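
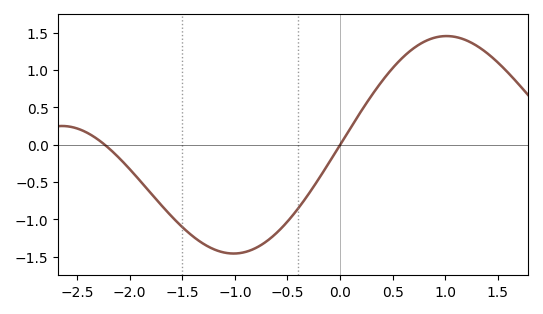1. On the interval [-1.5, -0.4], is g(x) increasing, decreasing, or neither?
neither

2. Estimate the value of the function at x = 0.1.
0.228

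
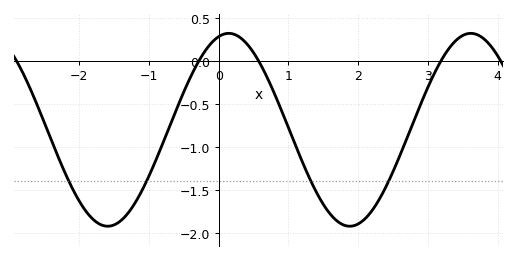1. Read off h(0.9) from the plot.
-0.55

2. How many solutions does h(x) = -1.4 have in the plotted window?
4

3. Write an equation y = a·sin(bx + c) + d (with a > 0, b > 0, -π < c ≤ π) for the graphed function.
y = 1.12sin(1.8x + 1.3) - 0.8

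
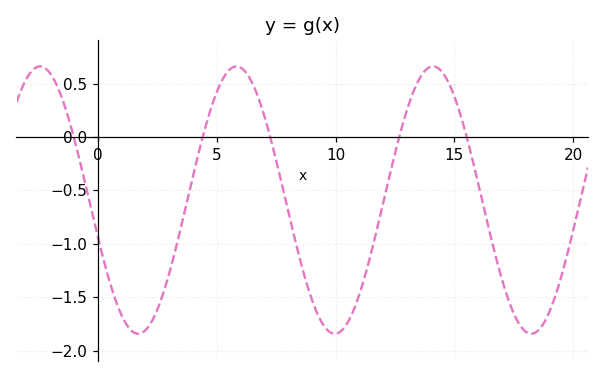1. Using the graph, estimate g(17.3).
-1.54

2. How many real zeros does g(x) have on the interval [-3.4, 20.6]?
5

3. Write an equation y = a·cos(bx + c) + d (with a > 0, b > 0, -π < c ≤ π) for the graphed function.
y = 1.25cos(0.76x + 1.85) - 0.59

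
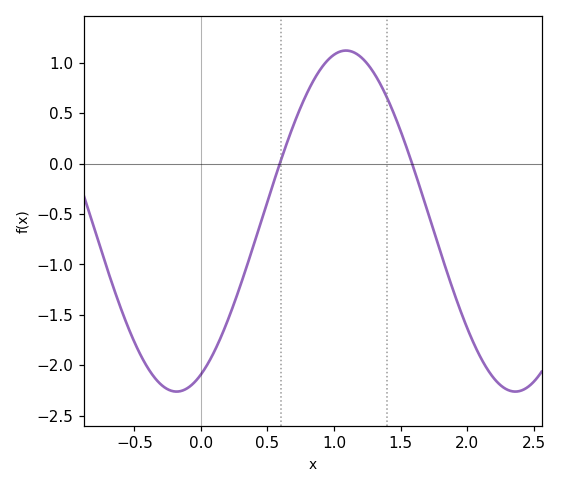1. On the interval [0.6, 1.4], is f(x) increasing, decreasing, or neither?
neither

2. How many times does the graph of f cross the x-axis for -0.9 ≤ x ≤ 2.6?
2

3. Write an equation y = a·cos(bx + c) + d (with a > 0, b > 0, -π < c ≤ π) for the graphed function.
y = 1.69cos(2.5x - 2.7) - 0.57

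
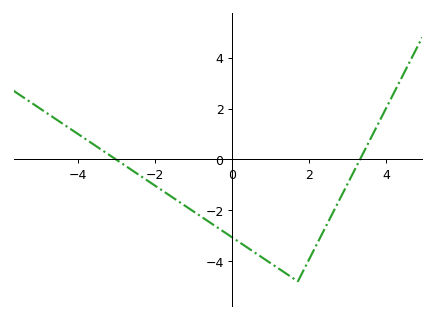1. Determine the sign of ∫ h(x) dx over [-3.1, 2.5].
negative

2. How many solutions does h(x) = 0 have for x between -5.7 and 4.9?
2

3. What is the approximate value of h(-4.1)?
1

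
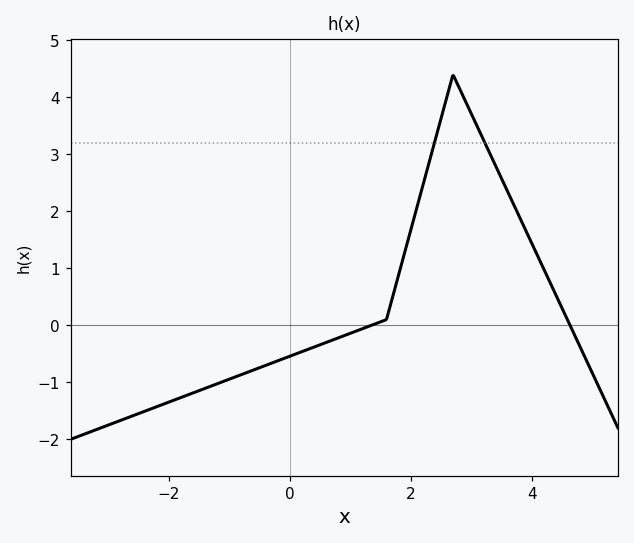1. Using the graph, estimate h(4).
1.4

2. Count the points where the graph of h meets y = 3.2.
2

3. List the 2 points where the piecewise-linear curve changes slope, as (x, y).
(1.6, 0.1); (2.7, 4.4)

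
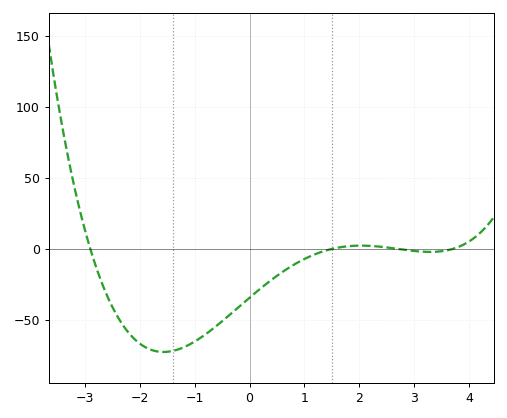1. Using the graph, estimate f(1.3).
-2.23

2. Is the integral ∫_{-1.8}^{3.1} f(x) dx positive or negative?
negative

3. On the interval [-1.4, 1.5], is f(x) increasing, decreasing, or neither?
increasing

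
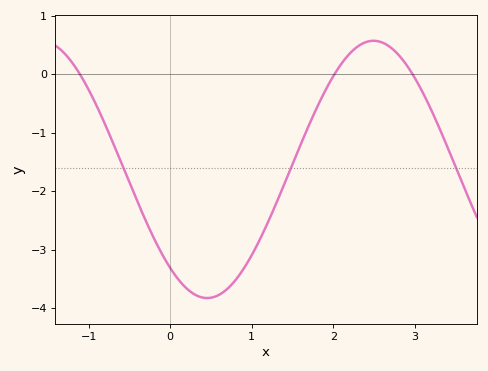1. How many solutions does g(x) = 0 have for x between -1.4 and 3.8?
3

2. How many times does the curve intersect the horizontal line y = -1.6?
3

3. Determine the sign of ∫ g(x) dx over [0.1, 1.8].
negative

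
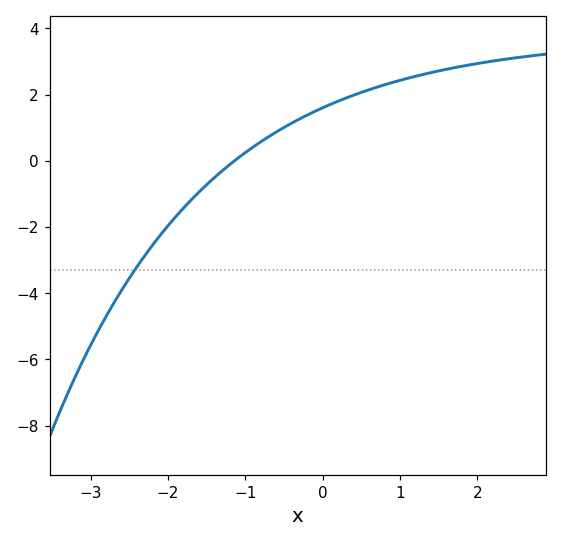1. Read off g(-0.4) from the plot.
1.14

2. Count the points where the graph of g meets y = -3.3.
1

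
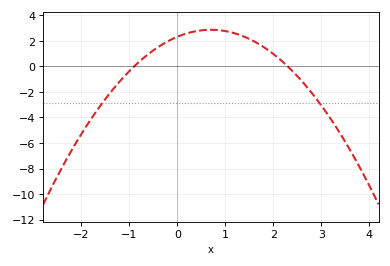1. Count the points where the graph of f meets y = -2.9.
2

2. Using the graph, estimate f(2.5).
-0.762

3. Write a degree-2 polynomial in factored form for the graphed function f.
y = -1.12(x + 0.9)(x - 2.3)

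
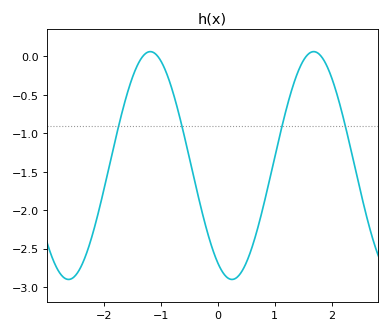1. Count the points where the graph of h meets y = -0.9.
4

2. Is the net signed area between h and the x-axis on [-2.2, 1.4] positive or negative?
negative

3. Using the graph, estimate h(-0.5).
-1.3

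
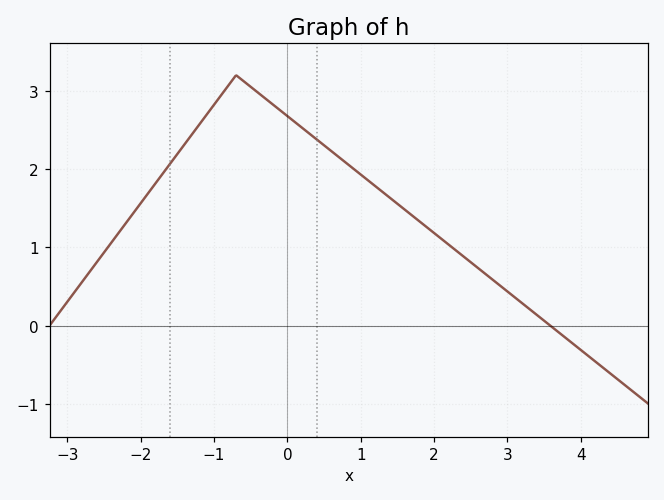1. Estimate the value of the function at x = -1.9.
1.7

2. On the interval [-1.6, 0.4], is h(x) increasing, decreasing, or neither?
neither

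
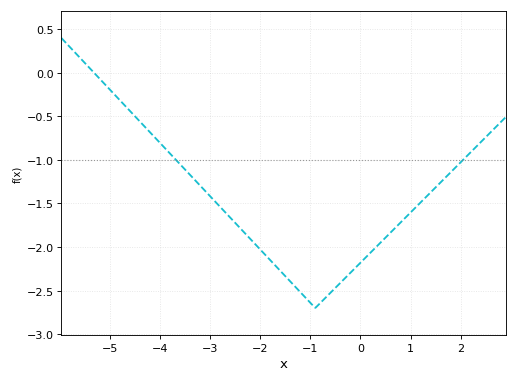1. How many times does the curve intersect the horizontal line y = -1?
2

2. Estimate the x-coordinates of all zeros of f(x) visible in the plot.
-5.4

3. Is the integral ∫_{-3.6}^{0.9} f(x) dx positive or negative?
negative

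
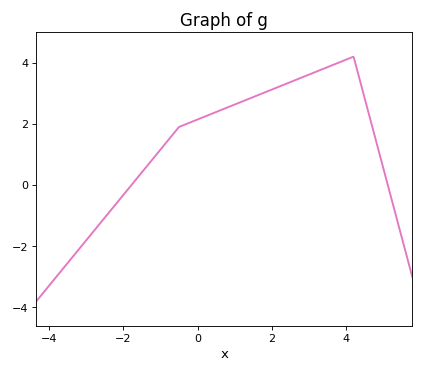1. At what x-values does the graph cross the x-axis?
-1.78, 5.12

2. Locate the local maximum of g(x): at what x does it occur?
4.2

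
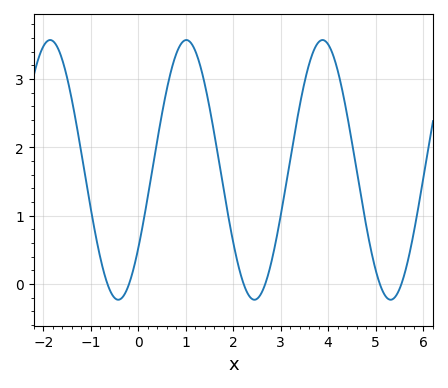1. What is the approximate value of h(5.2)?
-0.2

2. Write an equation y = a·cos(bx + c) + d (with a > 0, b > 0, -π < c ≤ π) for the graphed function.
y = 1.9cos(2.2x - 2.2) + 1.67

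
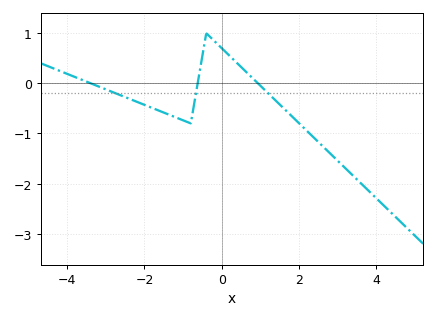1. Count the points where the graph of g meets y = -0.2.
3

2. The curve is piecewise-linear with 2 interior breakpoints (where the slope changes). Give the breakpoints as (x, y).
(-0.8, -0.8); (-0.4, 1)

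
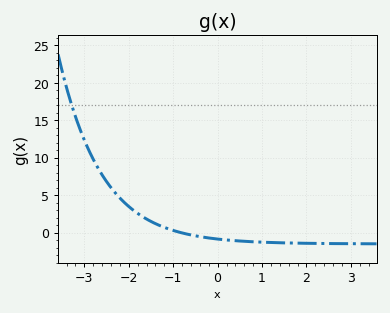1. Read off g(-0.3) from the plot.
-0.5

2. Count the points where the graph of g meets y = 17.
1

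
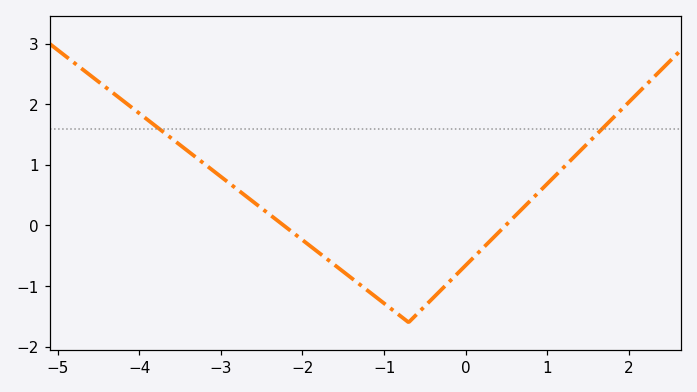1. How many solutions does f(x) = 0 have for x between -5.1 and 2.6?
2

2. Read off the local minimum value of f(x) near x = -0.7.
-1.6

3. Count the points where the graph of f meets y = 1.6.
2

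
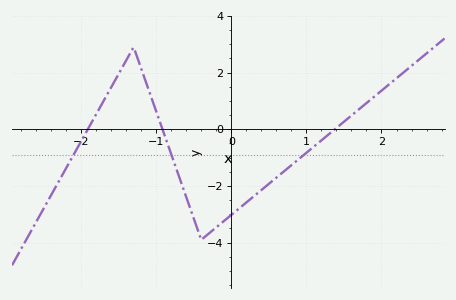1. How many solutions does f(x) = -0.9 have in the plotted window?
3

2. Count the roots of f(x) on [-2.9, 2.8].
3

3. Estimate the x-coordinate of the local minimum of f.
-0.4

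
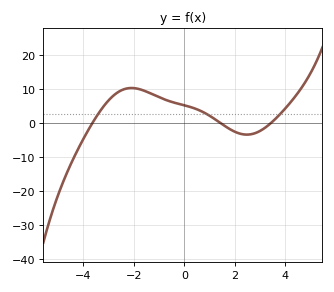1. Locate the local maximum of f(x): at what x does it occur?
-2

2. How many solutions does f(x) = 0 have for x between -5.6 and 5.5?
3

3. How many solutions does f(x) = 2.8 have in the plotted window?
3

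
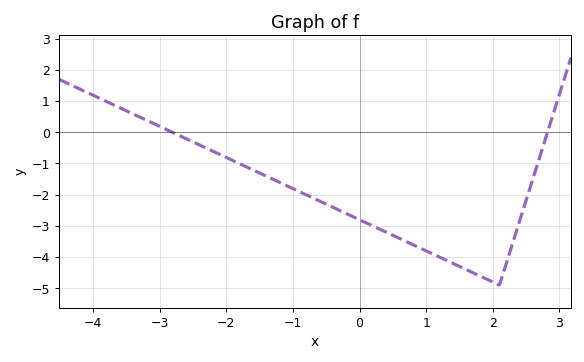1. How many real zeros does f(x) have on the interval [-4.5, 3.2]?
2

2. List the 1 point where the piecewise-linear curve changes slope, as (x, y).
(2.1, -4.9)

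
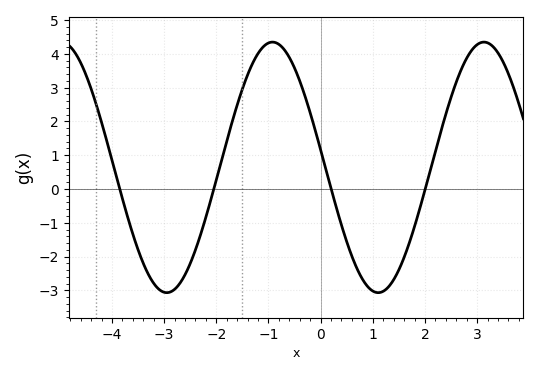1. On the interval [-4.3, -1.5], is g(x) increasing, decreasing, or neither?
neither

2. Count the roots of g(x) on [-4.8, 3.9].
4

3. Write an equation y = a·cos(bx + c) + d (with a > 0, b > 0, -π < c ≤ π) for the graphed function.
y = 3.71cos(1.55x + 1.43) + 0.64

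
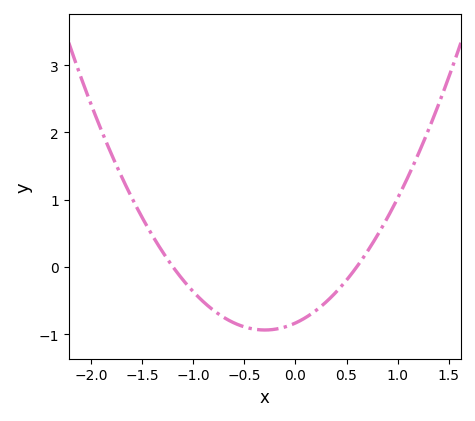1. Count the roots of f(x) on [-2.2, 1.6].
2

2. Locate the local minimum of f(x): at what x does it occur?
-0.3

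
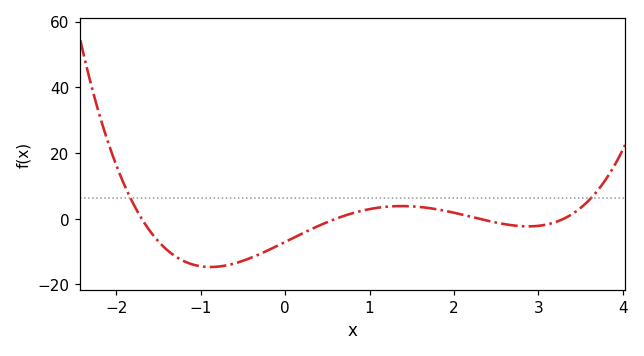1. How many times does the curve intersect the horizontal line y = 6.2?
2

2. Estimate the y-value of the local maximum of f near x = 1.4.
4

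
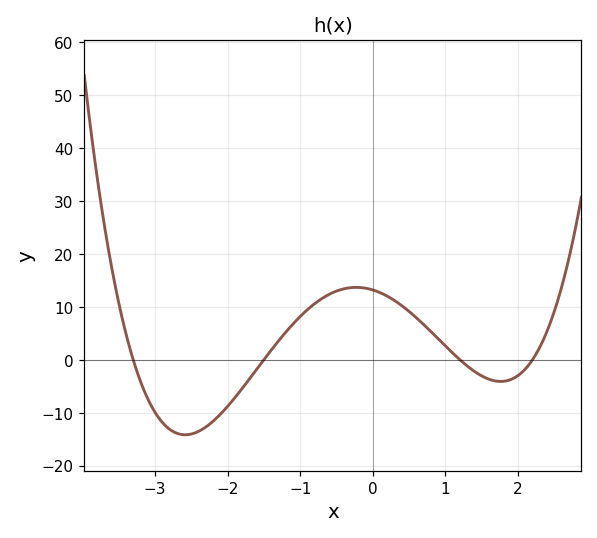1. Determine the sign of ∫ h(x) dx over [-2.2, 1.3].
positive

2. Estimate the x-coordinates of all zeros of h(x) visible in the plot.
-3.3, -1.5, 1.2, 2.2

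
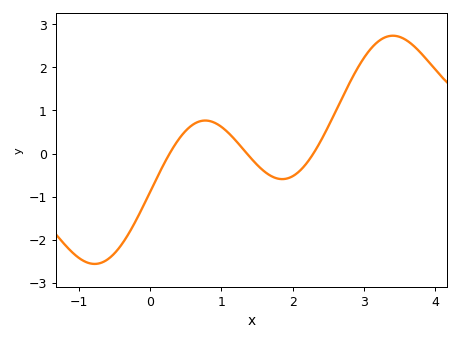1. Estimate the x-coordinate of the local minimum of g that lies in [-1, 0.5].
-0.776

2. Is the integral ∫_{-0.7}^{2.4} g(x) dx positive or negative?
negative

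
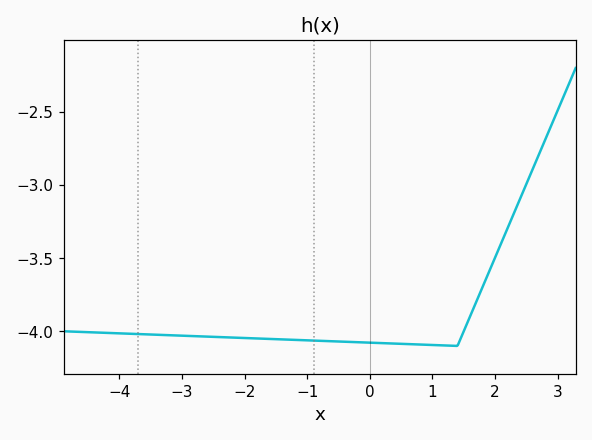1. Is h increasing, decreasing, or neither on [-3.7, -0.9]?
decreasing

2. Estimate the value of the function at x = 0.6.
-4.09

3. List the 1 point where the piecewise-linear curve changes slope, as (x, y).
(1.4, -4.1)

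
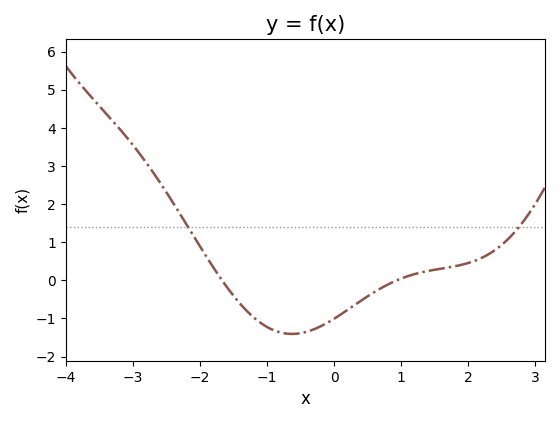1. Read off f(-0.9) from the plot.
-1.31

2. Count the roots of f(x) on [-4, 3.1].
2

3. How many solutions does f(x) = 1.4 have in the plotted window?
2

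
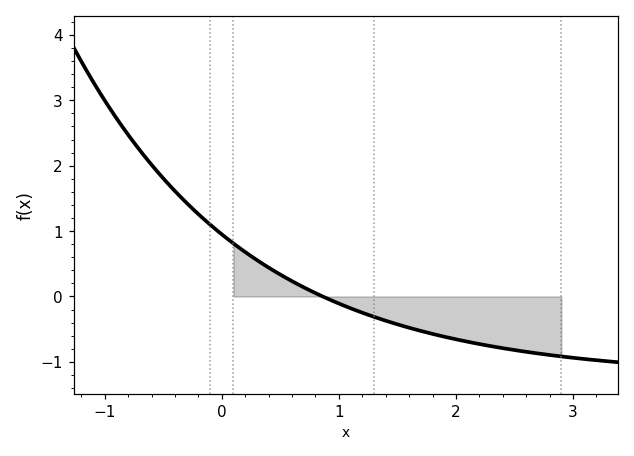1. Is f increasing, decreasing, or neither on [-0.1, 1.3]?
decreasing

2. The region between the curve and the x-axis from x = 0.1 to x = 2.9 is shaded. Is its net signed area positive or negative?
negative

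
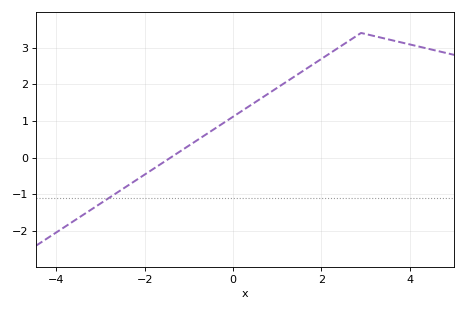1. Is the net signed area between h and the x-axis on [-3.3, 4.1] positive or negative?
positive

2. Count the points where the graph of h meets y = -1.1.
1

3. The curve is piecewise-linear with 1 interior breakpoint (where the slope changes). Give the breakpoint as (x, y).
(2.9, 3.4)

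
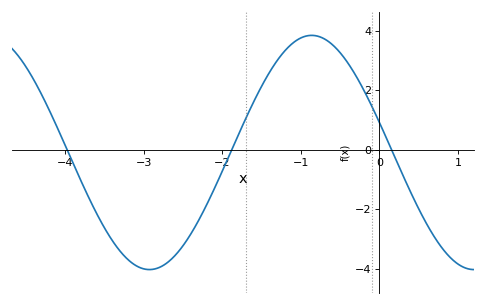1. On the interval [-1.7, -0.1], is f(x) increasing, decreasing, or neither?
neither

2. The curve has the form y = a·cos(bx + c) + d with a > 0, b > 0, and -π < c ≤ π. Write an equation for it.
y = 3.94cos(1.5x + 1.3) - 0.09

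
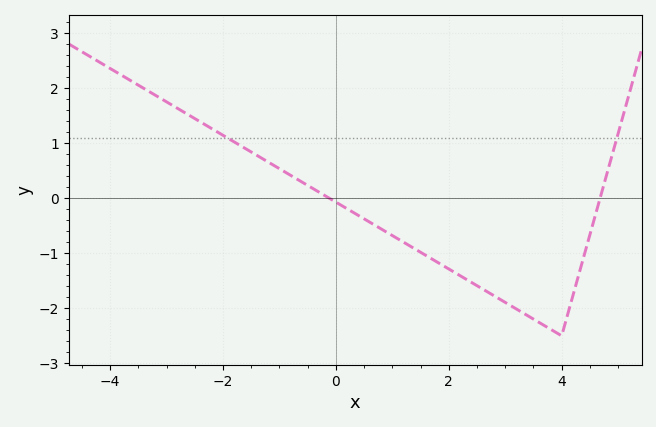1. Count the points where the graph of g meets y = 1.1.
2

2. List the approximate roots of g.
-0.119, 4.68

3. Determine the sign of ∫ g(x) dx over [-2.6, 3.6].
negative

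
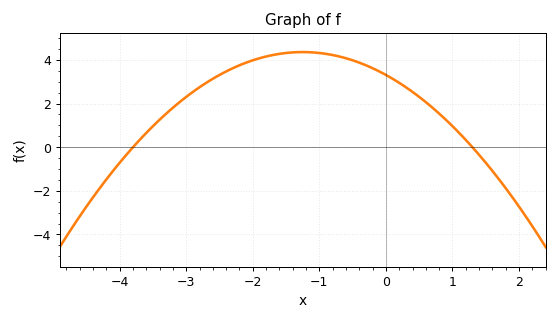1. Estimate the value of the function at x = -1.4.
4.4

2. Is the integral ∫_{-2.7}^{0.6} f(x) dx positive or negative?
positive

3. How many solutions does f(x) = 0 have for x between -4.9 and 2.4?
2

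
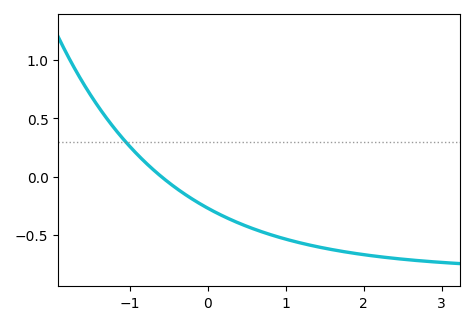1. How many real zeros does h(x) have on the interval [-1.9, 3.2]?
1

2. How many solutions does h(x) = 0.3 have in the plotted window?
1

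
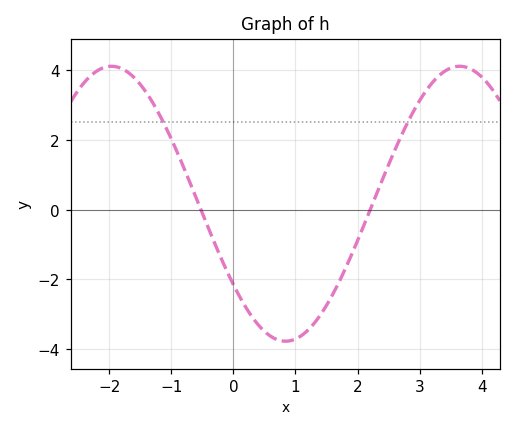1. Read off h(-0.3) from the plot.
-0.972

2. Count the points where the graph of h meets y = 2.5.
2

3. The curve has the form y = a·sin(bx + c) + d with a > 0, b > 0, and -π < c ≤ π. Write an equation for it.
y = 3.94sin(1.12x - 2.51) + 0.17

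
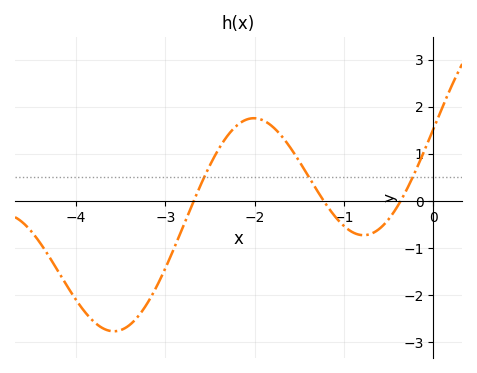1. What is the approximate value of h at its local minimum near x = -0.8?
-0.727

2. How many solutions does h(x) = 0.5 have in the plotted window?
3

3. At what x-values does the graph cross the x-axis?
-2.68, -1.23, -0.367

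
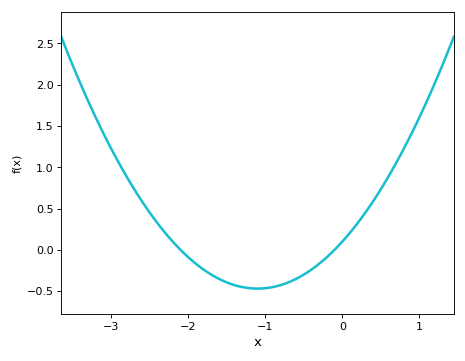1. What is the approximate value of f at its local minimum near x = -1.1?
-0.45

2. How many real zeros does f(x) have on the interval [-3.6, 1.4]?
2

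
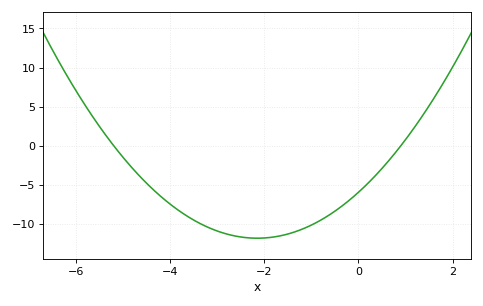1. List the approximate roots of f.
-5.2, 0.9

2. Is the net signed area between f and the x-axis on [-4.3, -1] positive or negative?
negative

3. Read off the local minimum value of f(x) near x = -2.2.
-11.8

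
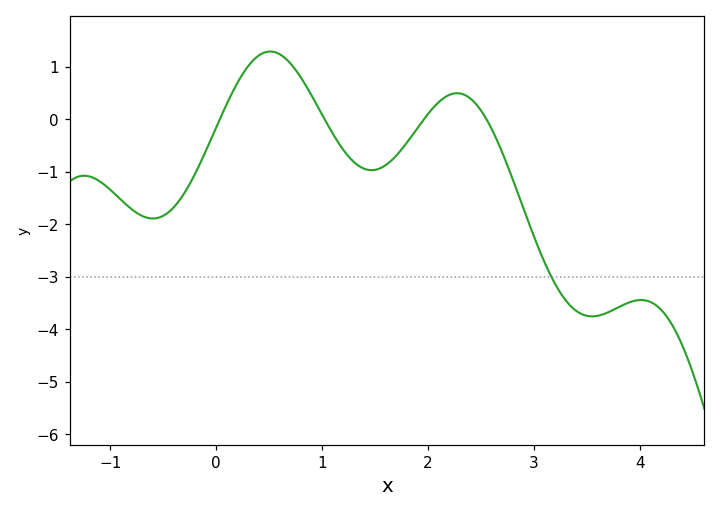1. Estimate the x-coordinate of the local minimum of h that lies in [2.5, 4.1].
3.6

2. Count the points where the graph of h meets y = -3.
1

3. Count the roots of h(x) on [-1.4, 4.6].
4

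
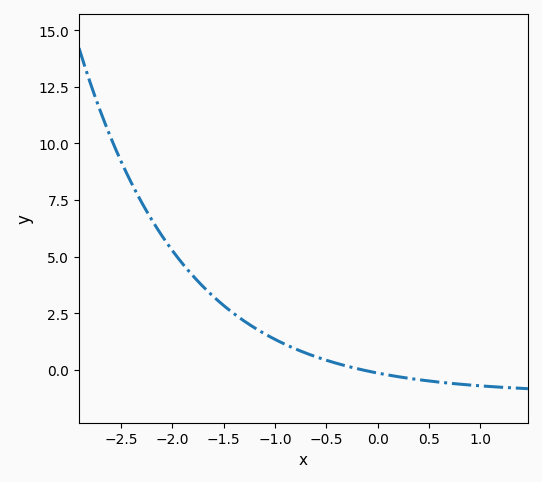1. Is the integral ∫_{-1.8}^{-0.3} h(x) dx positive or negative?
positive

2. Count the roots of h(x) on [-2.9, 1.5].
1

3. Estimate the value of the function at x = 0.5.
-0.4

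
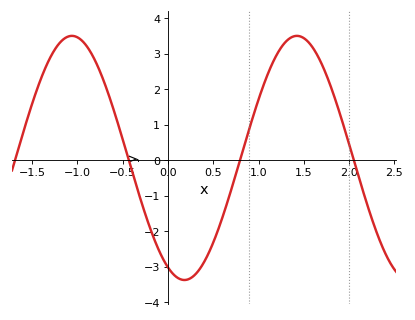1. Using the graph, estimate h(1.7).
2.7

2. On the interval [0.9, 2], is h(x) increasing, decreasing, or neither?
neither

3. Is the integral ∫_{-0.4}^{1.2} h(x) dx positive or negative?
negative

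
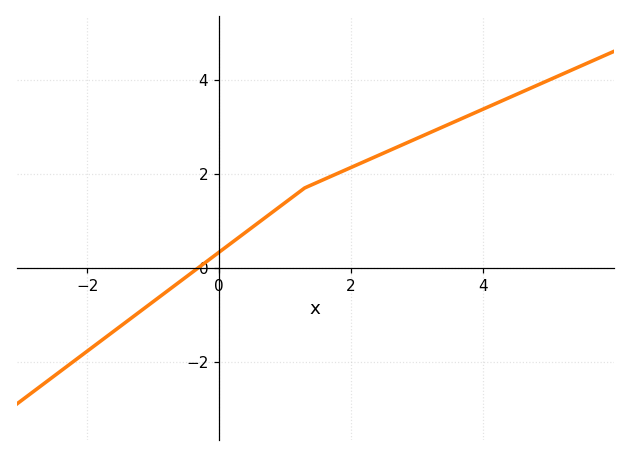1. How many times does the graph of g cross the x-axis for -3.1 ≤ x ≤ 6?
1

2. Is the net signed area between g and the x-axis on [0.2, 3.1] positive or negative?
positive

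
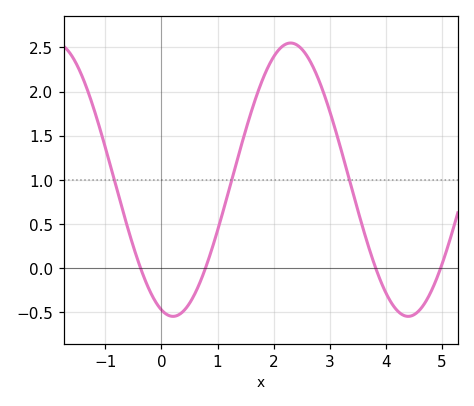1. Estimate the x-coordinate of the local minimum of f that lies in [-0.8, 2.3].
0.206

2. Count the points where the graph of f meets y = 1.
3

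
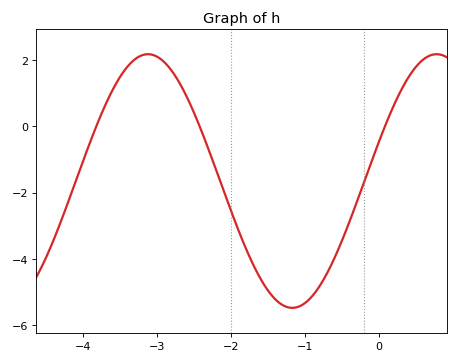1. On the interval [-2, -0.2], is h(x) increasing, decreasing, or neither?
neither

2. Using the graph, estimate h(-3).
2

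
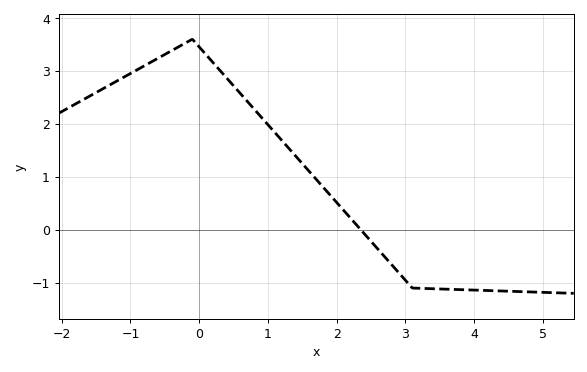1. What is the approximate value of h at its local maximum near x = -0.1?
3.6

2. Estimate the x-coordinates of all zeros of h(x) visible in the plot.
2.4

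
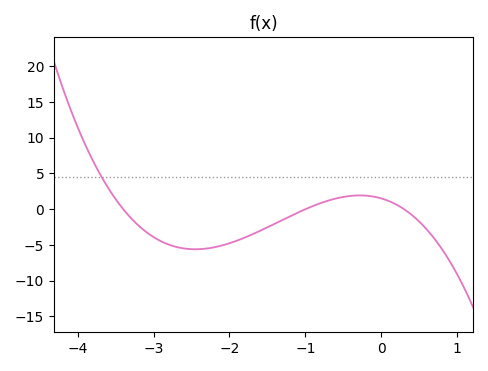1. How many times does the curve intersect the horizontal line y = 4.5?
1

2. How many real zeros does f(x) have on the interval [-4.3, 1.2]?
3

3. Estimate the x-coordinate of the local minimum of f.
-2.45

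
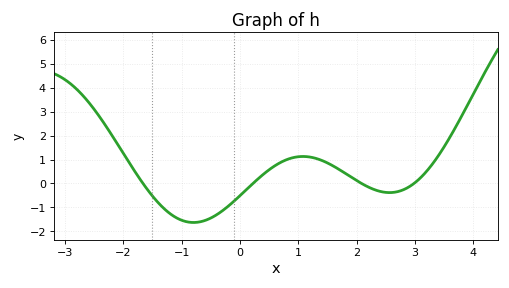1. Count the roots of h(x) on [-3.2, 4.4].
4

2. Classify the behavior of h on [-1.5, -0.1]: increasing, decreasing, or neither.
neither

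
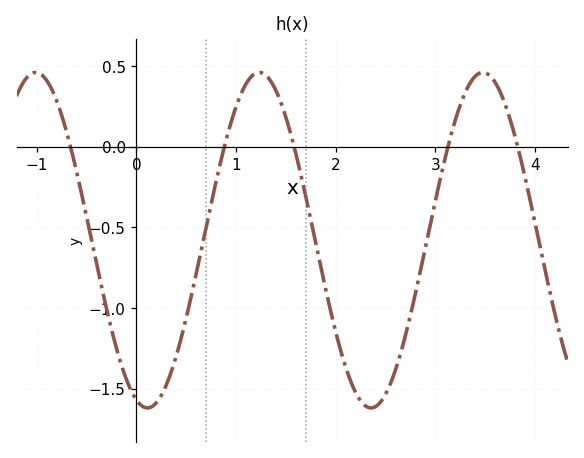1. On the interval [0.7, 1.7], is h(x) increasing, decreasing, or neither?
neither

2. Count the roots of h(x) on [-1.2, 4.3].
5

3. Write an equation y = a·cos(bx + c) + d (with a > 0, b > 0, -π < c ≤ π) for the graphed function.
y = 1.04cos(2.8x + 2.8) - 0.58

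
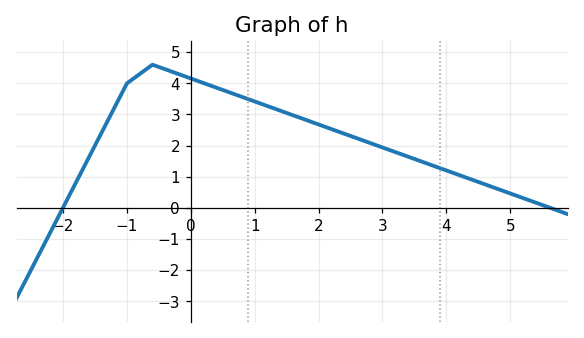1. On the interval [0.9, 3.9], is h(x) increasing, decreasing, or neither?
decreasing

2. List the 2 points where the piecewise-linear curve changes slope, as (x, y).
(-1, 4); (-0.6, 4.6)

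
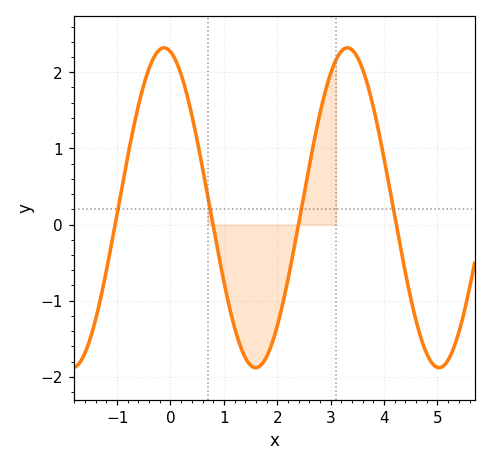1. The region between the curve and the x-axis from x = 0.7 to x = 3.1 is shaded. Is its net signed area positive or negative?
negative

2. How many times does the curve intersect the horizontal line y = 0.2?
4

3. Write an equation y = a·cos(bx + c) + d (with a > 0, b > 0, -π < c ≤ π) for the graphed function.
y = 2.1cos(1.83x + 0.222) + 0.22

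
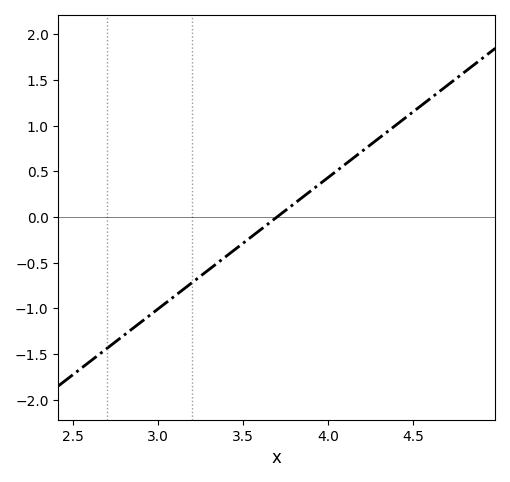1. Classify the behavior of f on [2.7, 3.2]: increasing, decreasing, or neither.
increasing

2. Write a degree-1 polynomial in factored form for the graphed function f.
y = 1.44(x - 3.7)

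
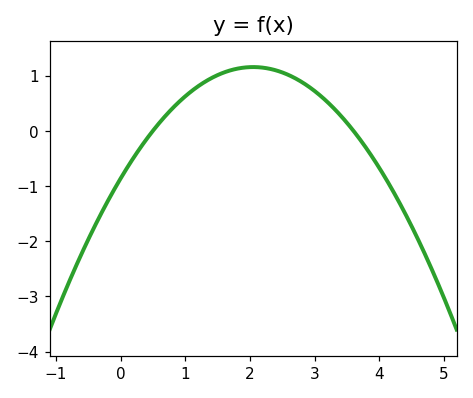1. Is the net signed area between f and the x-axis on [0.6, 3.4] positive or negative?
positive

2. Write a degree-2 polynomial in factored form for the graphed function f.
y = -0.48(x - 0.5)(x - 3.6)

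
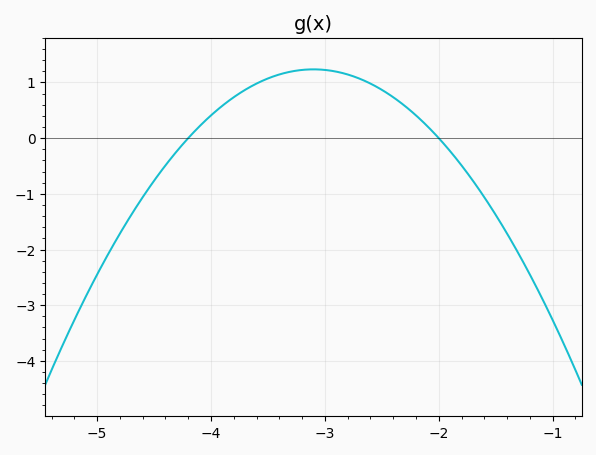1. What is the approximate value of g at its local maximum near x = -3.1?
1.2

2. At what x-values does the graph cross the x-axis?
-4.2, -2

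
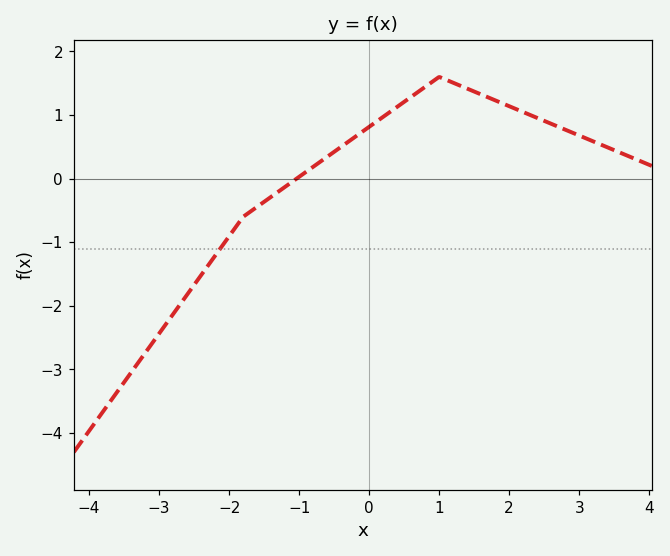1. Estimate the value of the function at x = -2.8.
-2.13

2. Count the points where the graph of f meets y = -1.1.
1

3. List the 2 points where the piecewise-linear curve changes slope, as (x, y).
(-1.8, -0.6); (1, 1.6)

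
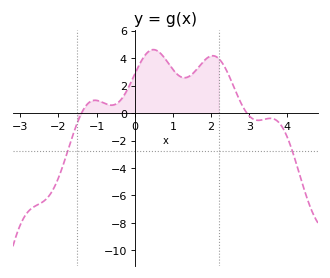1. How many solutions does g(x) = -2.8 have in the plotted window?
2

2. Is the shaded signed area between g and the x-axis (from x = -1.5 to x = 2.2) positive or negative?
positive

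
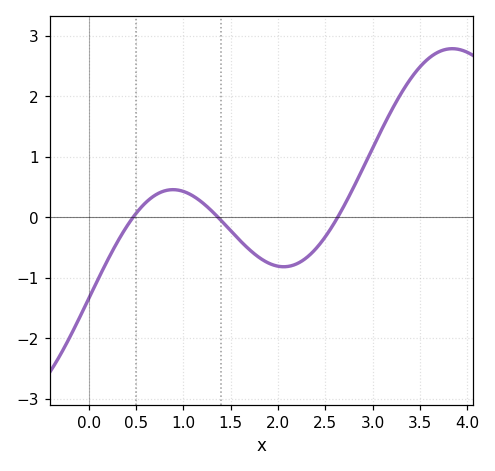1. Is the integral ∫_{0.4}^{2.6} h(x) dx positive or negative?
negative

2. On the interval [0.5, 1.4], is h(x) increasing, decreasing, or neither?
neither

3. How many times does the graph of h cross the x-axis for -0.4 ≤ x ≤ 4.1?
3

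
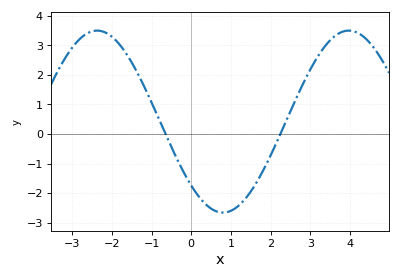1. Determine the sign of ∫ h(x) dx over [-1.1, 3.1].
negative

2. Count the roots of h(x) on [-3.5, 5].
2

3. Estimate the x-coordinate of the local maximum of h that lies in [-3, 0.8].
-2.37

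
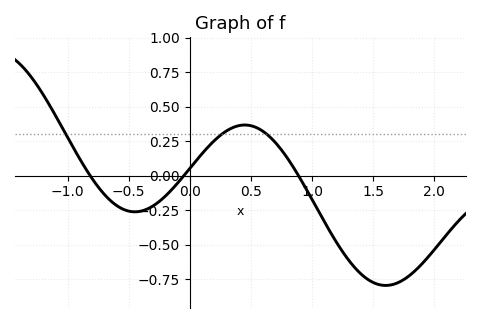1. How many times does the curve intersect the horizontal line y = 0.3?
3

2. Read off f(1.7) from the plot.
-0.778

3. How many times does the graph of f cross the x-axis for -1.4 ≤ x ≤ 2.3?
3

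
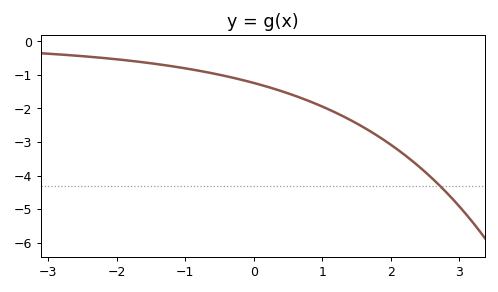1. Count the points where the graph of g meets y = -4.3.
1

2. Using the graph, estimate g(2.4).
-3.7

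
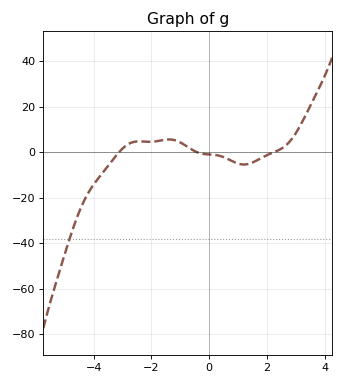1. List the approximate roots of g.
-3.12, -0.404, 2.23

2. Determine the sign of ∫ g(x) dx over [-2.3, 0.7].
positive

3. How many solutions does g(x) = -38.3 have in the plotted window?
1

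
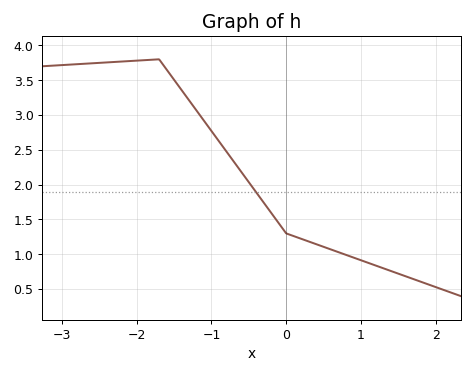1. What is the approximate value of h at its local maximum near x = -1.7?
3.8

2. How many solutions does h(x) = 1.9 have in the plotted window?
1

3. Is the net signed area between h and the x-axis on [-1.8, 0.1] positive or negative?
positive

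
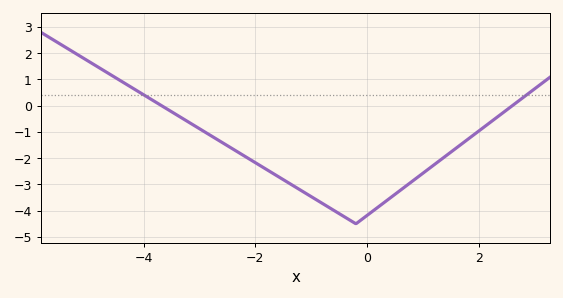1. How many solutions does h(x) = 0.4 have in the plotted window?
2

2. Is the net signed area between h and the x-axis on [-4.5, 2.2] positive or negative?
negative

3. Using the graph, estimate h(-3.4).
-0.4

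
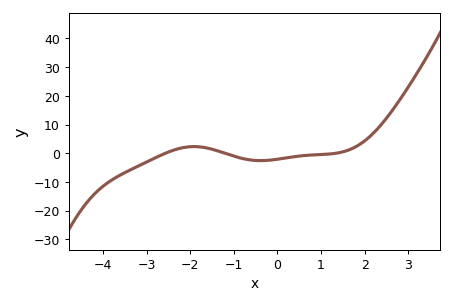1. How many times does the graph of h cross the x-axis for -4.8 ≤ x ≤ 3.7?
3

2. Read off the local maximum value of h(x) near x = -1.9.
2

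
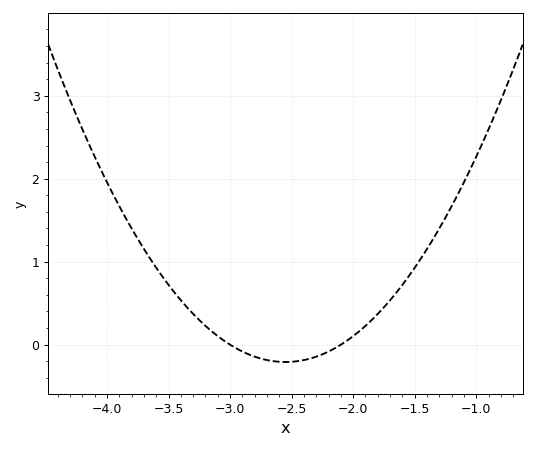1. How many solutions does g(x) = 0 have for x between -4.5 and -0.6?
2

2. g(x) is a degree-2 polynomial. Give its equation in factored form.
y = 1.03(x + 3)(x + 2.1)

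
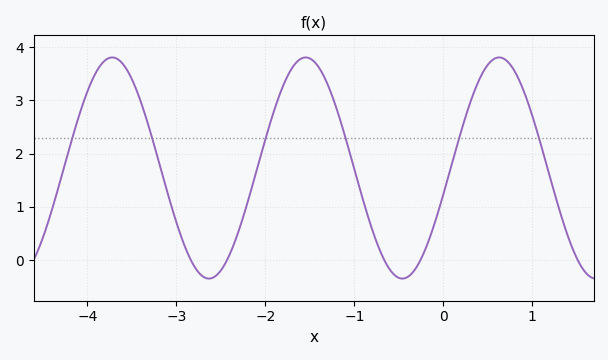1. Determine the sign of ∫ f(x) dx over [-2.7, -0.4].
positive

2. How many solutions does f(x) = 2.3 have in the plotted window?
6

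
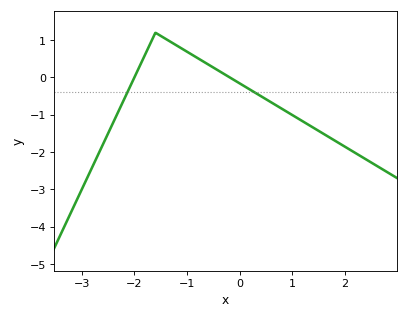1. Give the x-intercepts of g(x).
-2, -0.2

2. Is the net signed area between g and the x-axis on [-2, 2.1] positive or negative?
negative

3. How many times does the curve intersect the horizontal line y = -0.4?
2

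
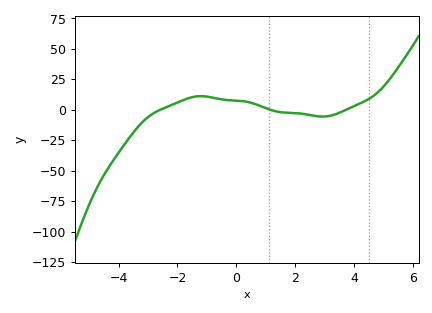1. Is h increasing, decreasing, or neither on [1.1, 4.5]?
neither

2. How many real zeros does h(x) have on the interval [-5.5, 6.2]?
3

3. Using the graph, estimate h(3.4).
-4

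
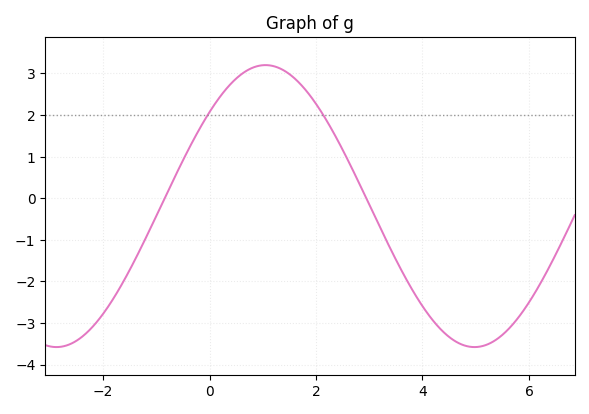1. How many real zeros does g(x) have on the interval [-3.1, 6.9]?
2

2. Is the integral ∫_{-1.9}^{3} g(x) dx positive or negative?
positive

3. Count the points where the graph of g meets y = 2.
2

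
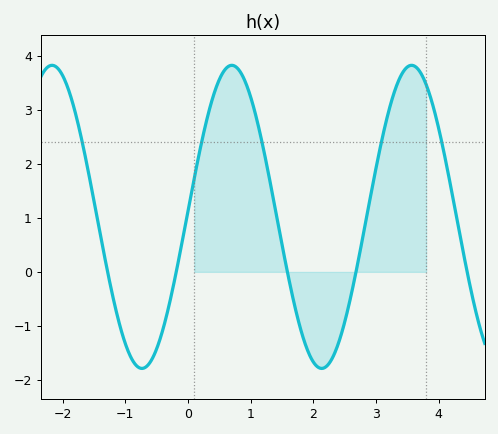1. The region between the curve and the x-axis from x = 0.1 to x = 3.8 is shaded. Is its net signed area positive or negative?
positive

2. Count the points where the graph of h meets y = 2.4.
5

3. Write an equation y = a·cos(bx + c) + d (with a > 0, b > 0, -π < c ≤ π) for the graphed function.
y = 2.81cos(2.2x - 1.5) + 1.02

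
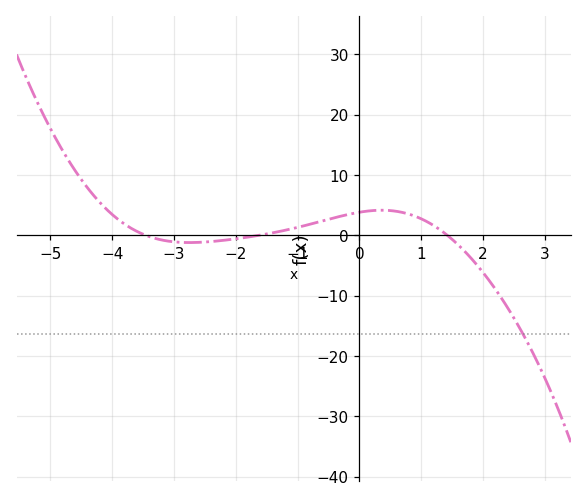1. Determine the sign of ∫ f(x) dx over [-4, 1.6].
positive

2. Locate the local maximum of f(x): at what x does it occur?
0.4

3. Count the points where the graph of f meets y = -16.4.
1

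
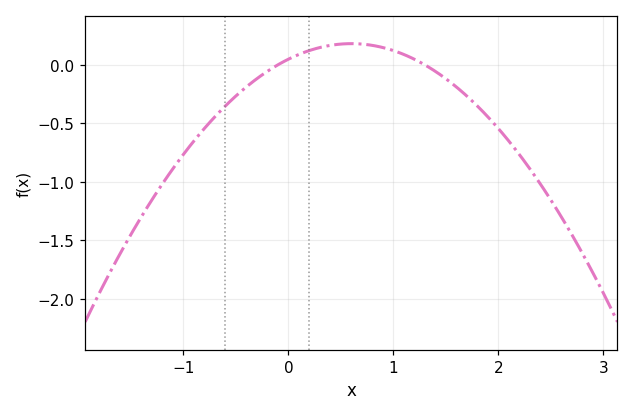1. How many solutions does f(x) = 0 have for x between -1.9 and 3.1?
2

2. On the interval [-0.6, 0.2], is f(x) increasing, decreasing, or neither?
increasing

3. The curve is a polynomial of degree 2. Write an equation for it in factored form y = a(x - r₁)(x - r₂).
y = -0.37(x + 0.1)(x - 1.3)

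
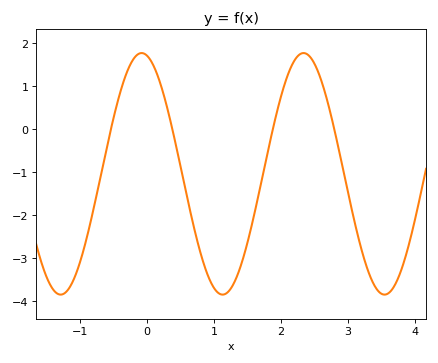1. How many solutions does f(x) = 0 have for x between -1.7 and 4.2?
4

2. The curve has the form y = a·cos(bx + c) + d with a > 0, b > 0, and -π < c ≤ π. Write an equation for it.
y = 2.81cos(2.6x + 0.212) - 1.04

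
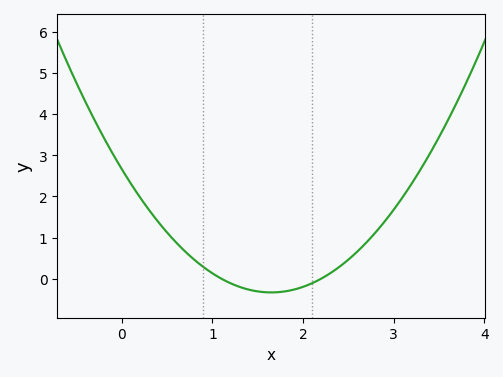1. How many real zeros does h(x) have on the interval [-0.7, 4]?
2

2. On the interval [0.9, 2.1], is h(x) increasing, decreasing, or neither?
neither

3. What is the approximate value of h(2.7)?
0.88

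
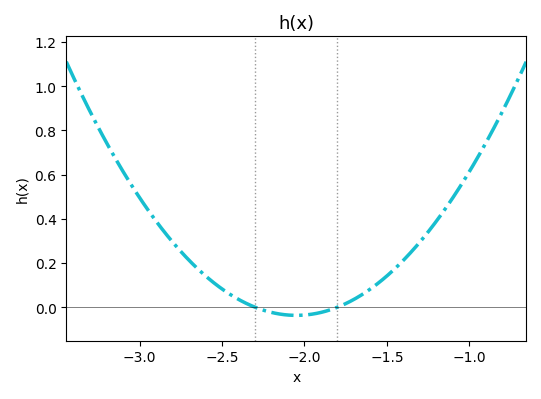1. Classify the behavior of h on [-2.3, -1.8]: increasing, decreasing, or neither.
neither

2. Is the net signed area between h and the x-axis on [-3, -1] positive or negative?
positive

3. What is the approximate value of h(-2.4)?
0.04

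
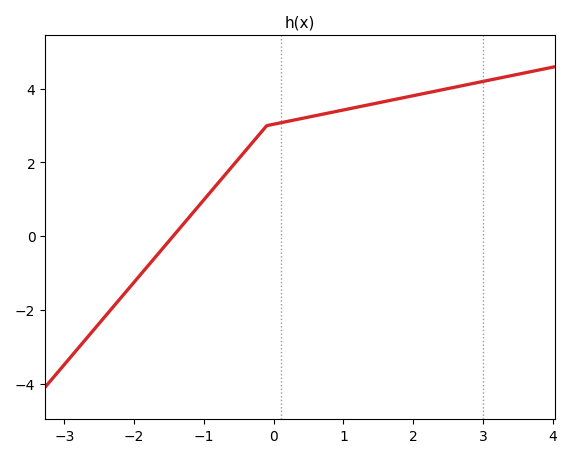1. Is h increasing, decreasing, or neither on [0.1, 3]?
increasing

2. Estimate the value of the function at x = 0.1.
3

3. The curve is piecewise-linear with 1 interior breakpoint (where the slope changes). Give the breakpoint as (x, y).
(-0.1, 3)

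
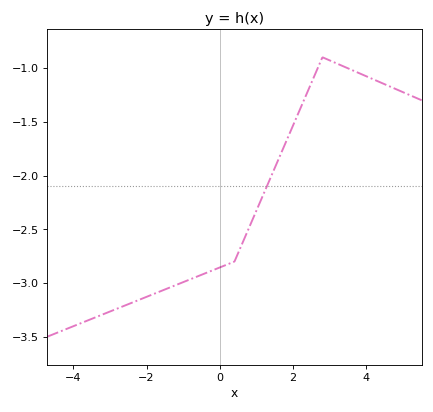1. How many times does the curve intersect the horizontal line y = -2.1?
1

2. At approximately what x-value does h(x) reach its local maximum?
2.8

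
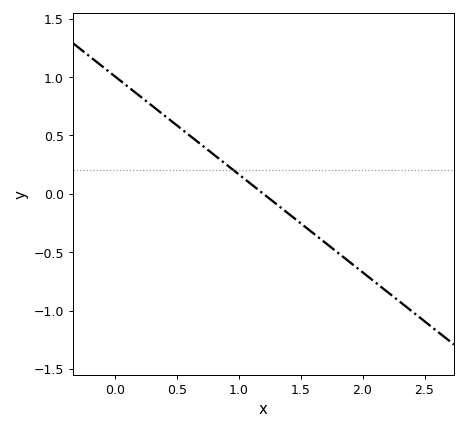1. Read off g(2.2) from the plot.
-0.85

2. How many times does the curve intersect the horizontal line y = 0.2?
1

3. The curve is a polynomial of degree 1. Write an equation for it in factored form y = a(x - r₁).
y = -0.84(x - 1.2)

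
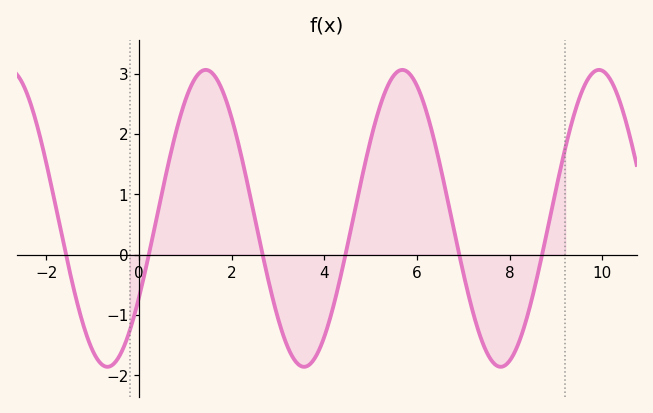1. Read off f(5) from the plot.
1.9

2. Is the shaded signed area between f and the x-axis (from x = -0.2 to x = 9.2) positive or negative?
positive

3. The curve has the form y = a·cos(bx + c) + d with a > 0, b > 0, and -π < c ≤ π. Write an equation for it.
y = 2.46cos(1.5x - 2.1) + 0.6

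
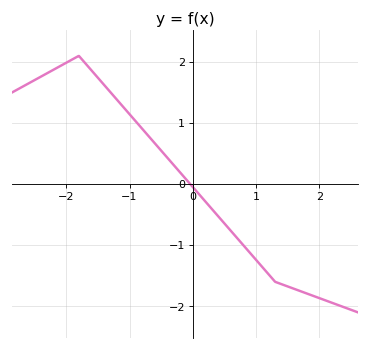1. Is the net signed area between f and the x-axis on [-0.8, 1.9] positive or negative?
negative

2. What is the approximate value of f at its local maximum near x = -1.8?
2.1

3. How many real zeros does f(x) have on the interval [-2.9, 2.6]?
1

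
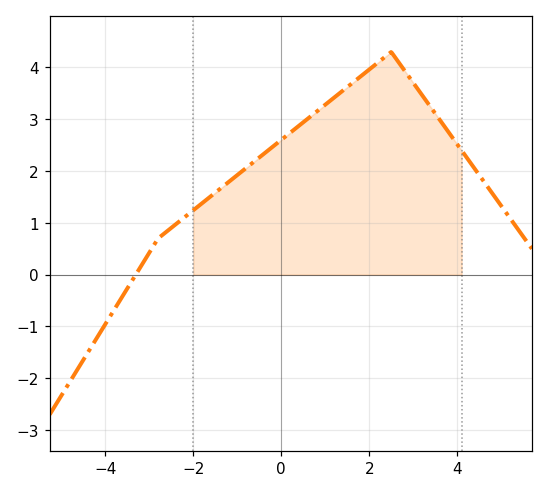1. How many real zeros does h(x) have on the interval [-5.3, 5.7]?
1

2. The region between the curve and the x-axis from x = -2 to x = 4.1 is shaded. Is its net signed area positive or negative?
positive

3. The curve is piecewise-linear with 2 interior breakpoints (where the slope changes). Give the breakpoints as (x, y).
(-2.8, 0.7); (2.5, 4.3)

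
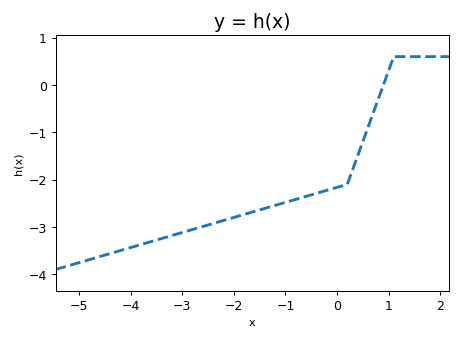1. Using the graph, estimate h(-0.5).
-2.32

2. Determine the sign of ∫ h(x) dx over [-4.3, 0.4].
negative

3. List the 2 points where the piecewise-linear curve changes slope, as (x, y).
(0.2, -2.1); (1.1, 0.6)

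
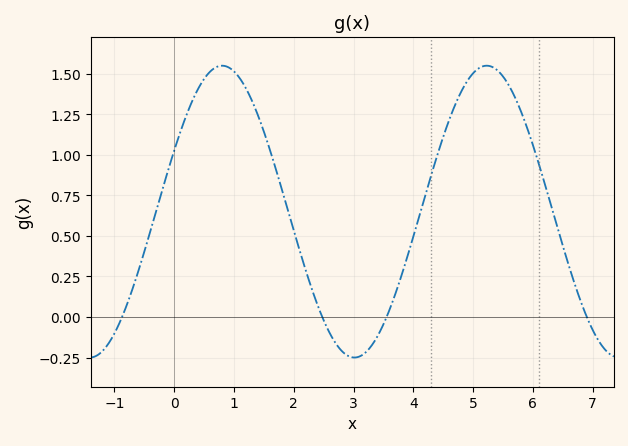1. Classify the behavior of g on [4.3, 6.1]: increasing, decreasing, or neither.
neither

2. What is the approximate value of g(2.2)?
0.289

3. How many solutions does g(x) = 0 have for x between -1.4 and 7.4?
4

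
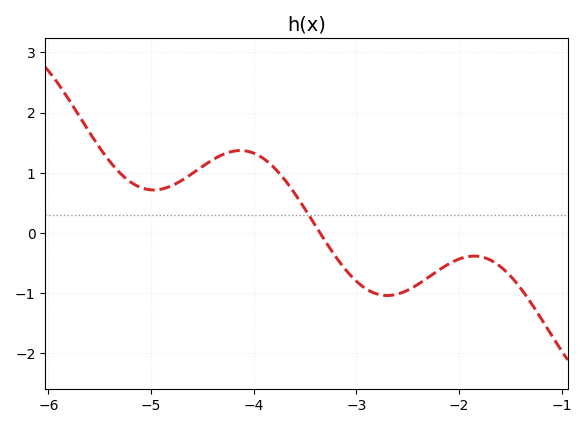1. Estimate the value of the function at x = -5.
0.716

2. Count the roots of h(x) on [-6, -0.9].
1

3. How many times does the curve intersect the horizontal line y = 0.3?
1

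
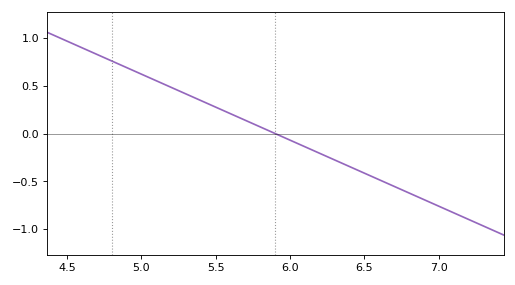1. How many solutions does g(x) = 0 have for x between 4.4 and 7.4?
1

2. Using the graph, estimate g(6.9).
-0.69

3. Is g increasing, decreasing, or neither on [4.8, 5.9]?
decreasing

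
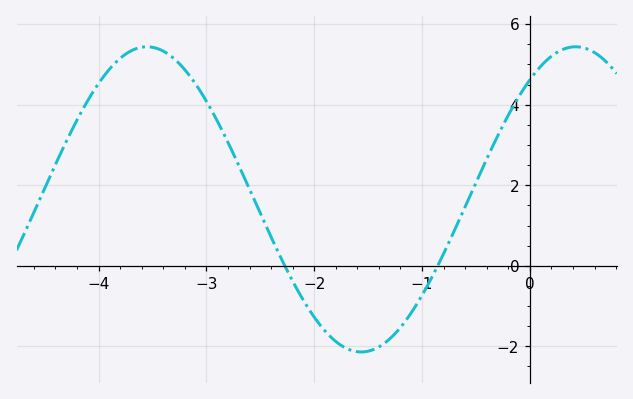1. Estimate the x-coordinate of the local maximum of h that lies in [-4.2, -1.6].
-3.6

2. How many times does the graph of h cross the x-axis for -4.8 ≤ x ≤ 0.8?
2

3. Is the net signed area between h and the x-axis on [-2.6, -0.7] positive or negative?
negative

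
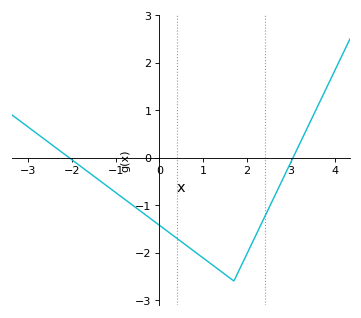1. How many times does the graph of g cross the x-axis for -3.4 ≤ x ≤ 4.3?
2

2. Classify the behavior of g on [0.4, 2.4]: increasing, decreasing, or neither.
neither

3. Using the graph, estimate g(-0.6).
-1.01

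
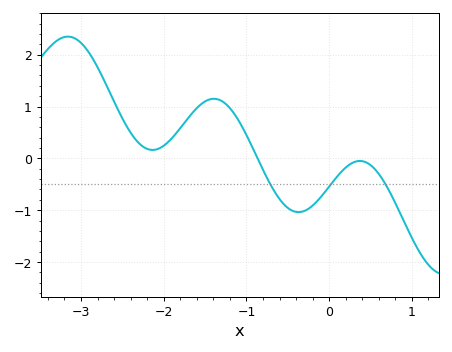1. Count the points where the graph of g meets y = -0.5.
3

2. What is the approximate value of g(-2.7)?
1.44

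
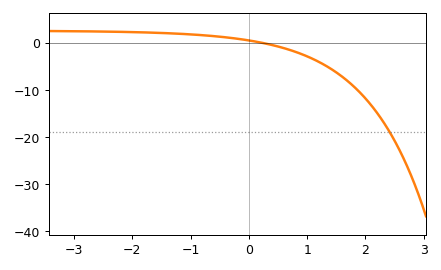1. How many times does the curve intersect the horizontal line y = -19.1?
1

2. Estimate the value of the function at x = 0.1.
0.229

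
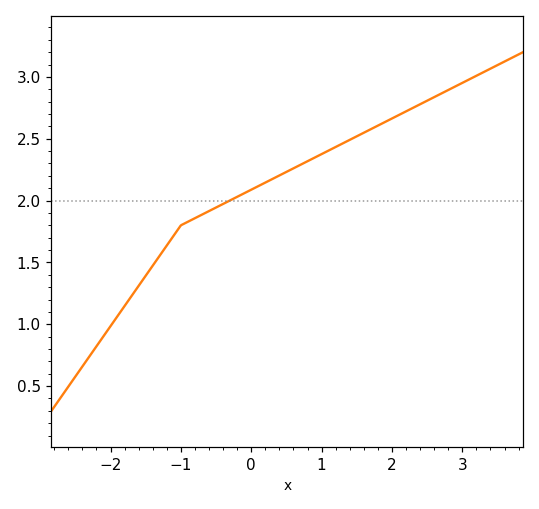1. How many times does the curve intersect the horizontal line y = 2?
1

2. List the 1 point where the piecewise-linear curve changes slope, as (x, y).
(-1, 1.8)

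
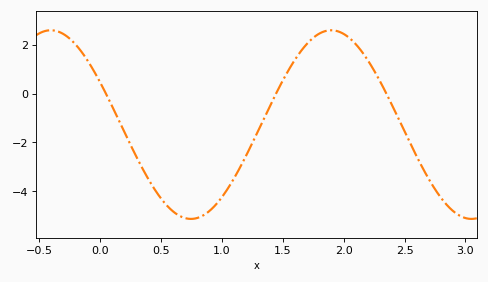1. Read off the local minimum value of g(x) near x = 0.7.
-5.13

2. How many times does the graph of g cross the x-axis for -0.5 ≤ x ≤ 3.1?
3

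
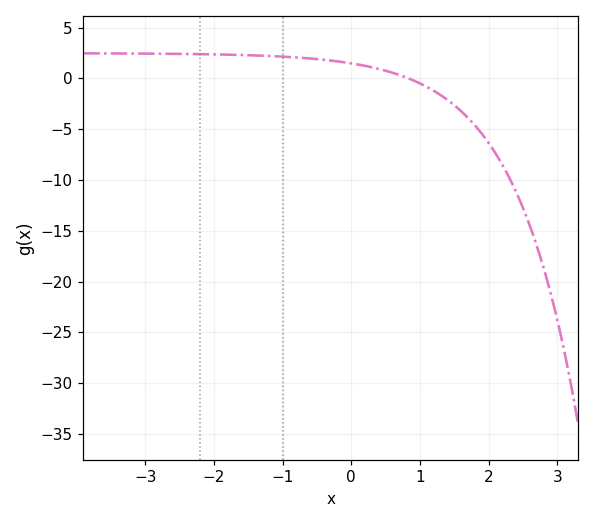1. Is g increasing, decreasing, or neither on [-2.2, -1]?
decreasing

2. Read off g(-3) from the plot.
2.5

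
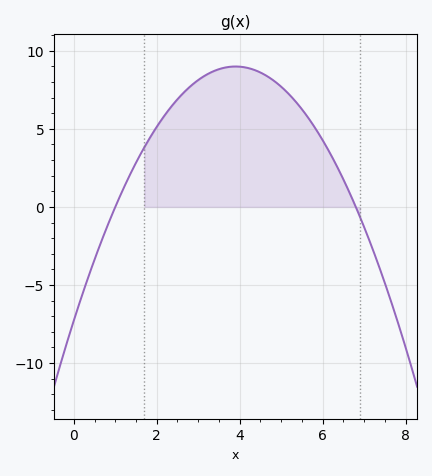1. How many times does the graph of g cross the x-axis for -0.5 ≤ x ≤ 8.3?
2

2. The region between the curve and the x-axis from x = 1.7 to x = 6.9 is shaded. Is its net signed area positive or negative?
positive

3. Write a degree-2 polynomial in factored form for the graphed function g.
y = -1.07(x - 1)(x - 6.8)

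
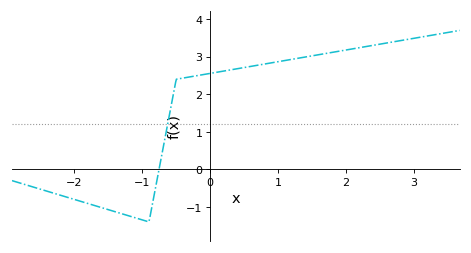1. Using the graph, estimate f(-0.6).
1.45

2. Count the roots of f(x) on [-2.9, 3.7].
1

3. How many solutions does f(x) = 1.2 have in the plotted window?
1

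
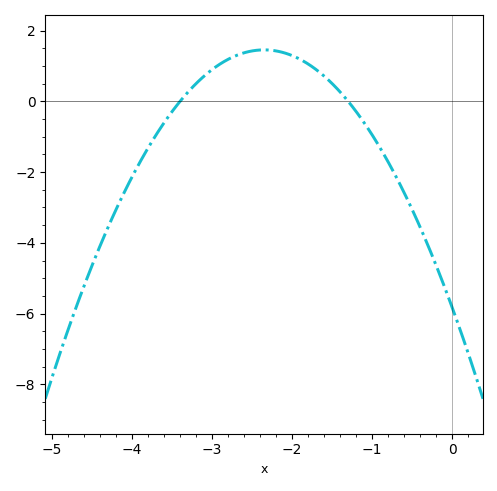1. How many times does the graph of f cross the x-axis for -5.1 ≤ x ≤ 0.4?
2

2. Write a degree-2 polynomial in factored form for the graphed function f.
y = -1.32(x + 3.4)(x + 1.3)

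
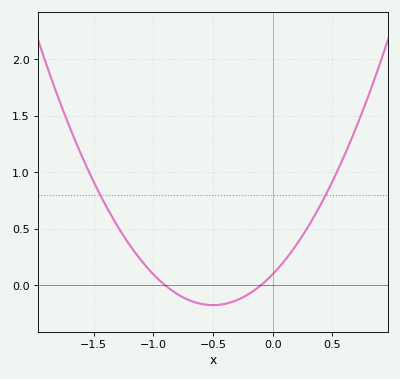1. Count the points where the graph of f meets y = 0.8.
2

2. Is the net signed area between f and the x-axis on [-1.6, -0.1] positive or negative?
positive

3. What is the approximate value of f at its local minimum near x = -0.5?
-0.174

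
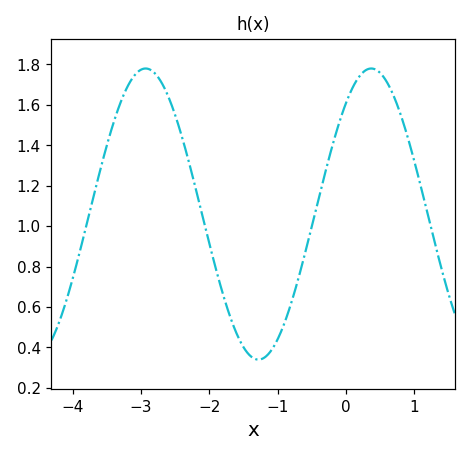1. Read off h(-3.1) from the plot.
1.74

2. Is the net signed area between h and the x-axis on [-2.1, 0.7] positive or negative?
positive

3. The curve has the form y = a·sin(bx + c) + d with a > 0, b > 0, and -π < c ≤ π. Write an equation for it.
y = 0.72sin(1.9x + 0.862) + 1.06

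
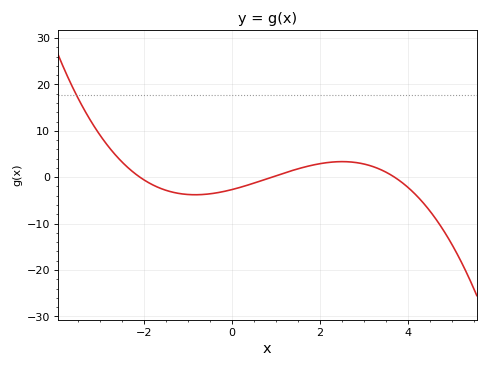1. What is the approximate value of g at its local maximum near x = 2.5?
3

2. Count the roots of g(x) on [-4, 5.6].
3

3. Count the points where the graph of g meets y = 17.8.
1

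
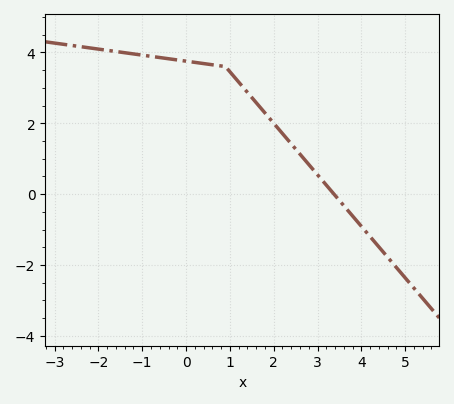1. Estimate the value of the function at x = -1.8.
4.06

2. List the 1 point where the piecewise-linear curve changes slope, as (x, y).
(0.9, 3.6)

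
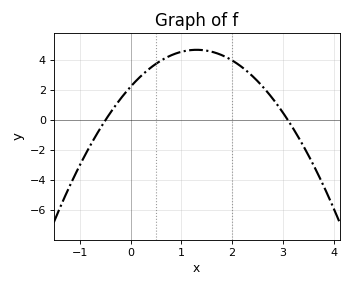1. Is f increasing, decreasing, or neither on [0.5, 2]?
neither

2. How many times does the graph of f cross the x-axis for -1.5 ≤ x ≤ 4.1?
2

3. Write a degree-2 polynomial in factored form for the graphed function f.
y = -1.45(x + 0.5)(x - 3.1)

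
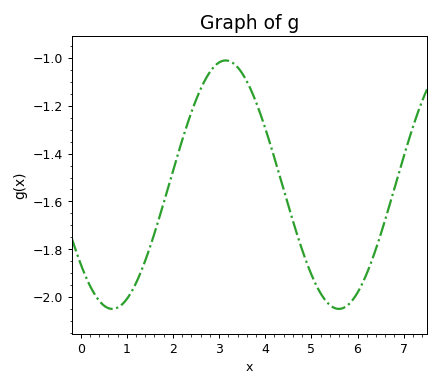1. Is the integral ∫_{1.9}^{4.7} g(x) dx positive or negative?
negative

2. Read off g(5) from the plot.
-1.9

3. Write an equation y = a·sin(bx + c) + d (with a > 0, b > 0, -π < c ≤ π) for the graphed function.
y = 0.52sin(1.3x - 2.5) - 1.53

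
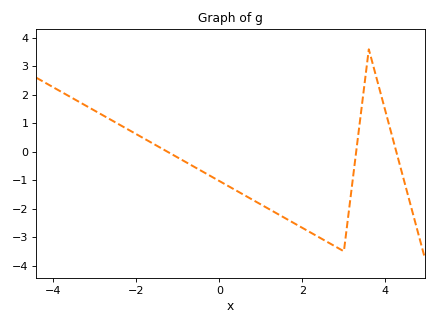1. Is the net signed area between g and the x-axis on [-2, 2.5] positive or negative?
negative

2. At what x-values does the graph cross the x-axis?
-1.25, 3.3, 4.26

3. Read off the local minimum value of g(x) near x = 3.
-3.5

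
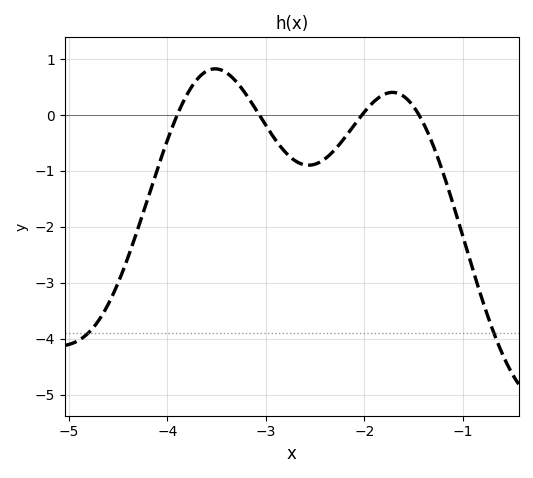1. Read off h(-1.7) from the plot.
0.4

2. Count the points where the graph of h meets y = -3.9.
2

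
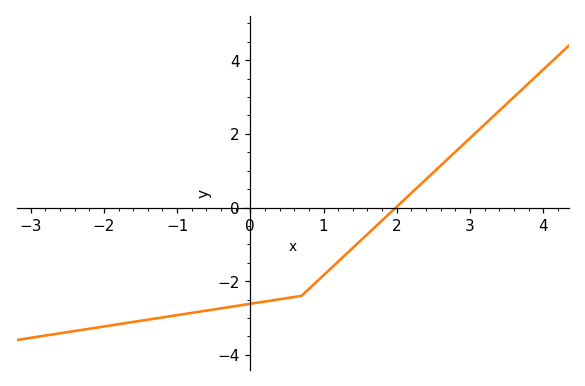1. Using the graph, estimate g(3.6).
3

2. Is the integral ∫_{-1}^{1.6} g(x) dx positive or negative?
negative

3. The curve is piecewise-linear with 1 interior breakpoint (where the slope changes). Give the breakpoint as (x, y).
(0.7, -2.4)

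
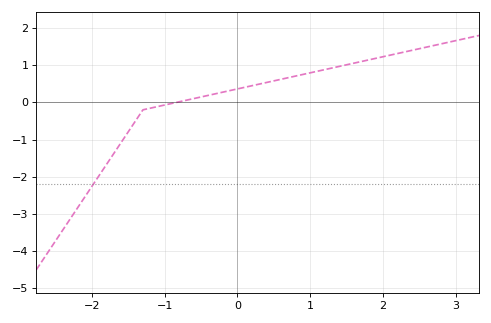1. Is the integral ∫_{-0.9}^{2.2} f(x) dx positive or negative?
positive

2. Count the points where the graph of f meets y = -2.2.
1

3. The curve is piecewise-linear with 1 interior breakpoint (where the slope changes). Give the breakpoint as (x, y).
(-1.3, -0.2)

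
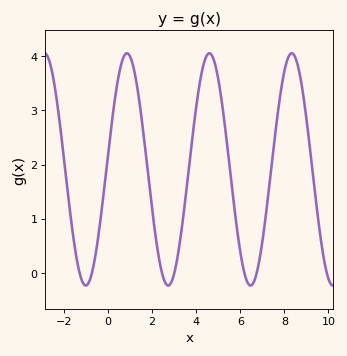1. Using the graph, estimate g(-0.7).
0.1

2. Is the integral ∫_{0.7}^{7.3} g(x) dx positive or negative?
positive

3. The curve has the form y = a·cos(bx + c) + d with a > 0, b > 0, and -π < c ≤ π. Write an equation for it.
y = 2.14cos(1.7x - 1.4) + 1.91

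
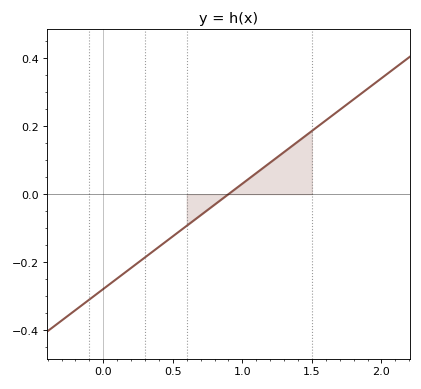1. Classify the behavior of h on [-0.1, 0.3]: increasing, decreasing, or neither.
increasing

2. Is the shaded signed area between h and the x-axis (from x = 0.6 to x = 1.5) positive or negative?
positive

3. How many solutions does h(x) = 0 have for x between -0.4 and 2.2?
1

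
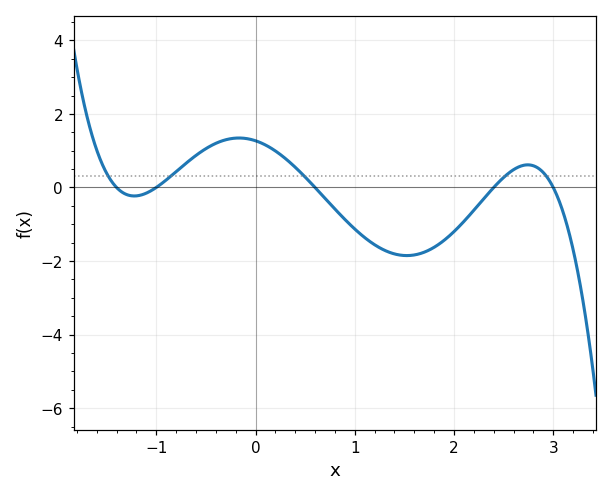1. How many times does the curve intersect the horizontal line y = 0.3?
5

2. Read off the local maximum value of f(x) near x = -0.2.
1.4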